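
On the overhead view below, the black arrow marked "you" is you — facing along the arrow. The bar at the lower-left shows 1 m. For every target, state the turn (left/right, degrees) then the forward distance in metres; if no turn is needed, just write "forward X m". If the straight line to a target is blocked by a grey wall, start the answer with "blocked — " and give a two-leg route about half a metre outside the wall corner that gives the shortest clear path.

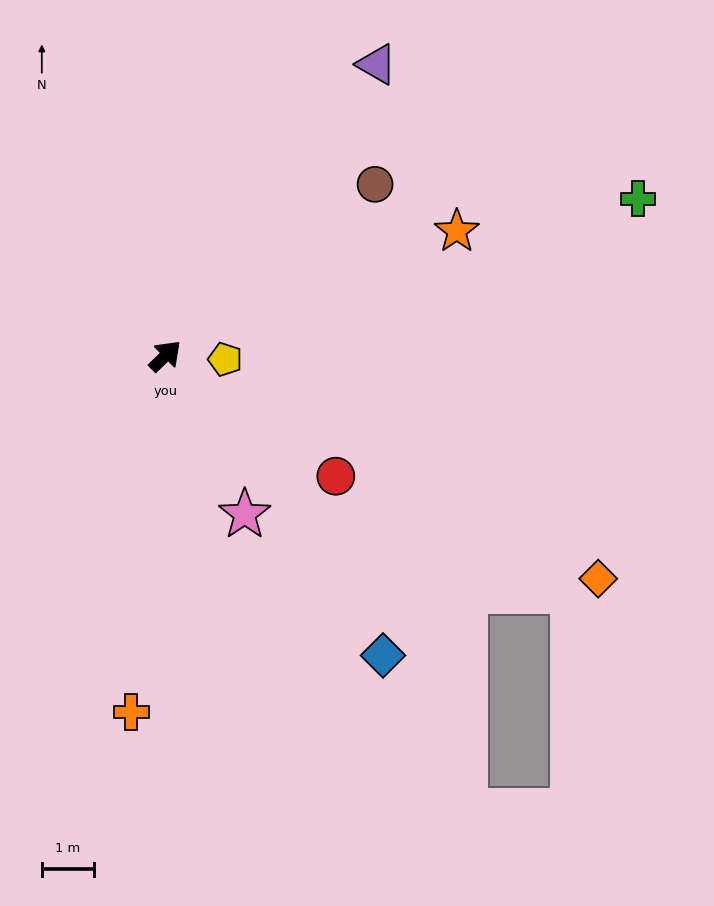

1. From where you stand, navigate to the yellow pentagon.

turn right 48°, forward 1.1 m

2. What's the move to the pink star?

turn right 108°, forward 3.4 m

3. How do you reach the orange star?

turn right 21°, forward 6.1 m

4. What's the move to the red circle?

turn right 80°, forward 4.0 m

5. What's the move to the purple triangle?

turn left 10°, forward 6.9 m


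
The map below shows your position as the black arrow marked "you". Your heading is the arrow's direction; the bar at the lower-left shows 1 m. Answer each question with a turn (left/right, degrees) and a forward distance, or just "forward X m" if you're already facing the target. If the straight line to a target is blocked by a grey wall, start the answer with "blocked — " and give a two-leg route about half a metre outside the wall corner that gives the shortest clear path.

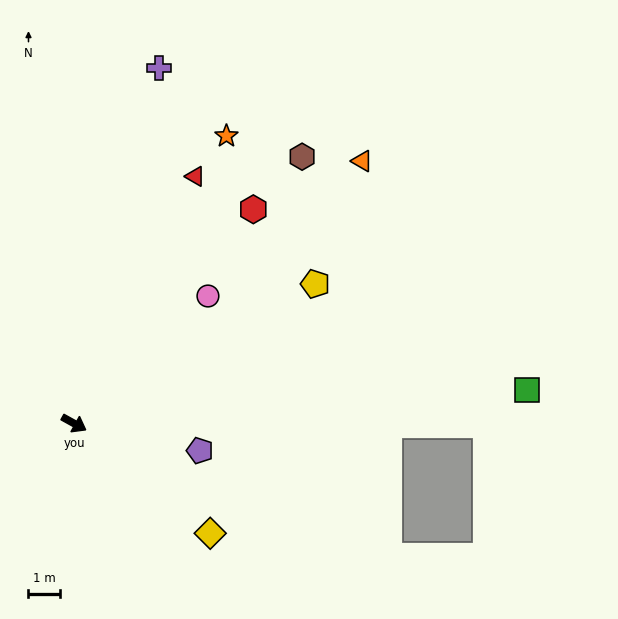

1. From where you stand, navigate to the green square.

turn left 33°, forward 14.3 m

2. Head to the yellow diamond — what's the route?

turn right 10°, forward 5.5 m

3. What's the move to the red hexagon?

turn left 79°, forward 8.8 m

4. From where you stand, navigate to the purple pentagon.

turn left 17°, forward 4.1 m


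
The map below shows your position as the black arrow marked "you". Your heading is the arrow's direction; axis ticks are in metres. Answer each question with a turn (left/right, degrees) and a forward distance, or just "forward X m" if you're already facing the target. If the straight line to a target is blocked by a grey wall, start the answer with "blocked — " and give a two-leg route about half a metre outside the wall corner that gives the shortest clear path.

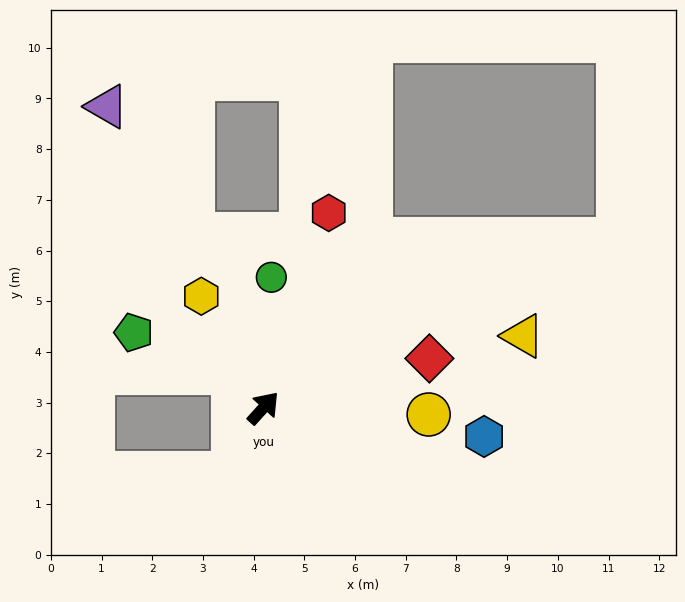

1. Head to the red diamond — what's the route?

turn right 31°, forward 3.4 m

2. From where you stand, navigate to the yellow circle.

turn right 50°, forward 3.3 m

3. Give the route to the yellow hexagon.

turn left 71°, forward 2.5 m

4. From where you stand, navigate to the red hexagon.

turn left 24°, forward 4.1 m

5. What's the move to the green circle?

turn left 39°, forward 2.6 m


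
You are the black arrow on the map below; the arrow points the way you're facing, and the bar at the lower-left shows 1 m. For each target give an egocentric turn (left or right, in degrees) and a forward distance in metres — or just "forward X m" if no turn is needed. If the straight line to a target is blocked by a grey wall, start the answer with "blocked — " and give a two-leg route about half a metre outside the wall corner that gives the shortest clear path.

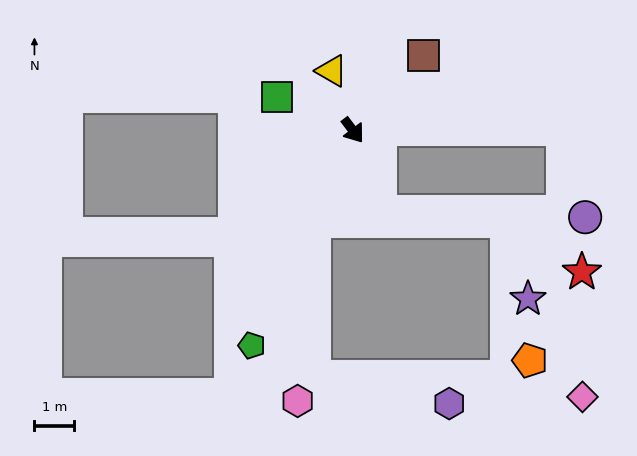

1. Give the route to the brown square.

turn left 100°, forward 2.6 m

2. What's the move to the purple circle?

blocked — turn right 18°, forward 2.1 m, then turn left 69°, forward 5.1 m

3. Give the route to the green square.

turn right 151°, forward 2.1 m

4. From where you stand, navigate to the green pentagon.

turn right 62°, forward 5.9 m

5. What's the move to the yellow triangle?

turn left 163°, forward 1.6 m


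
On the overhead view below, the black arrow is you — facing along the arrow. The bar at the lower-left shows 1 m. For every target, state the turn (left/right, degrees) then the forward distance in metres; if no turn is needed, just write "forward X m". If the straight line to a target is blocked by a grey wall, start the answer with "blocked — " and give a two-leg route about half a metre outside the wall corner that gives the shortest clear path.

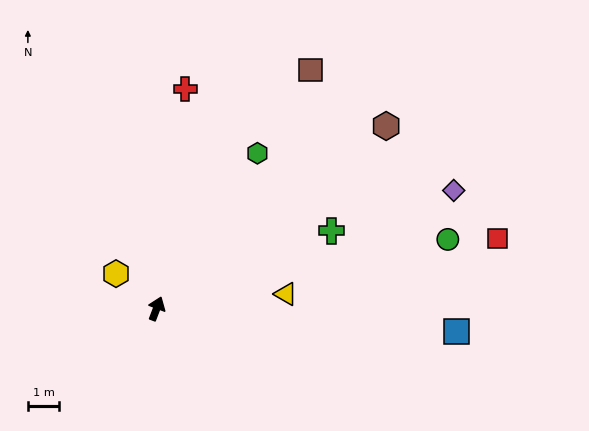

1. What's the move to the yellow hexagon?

turn left 70°, forward 1.7 m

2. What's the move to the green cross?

turn right 45°, forward 6.1 m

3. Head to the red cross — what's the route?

turn left 13°, forward 7.1 m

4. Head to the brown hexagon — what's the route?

turn right 31°, forward 9.4 m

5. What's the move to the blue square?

turn right 74°, forward 9.6 m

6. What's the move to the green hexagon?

turn right 12°, forward 5.9 m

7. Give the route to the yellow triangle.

turn right 63°, forward 4.1 m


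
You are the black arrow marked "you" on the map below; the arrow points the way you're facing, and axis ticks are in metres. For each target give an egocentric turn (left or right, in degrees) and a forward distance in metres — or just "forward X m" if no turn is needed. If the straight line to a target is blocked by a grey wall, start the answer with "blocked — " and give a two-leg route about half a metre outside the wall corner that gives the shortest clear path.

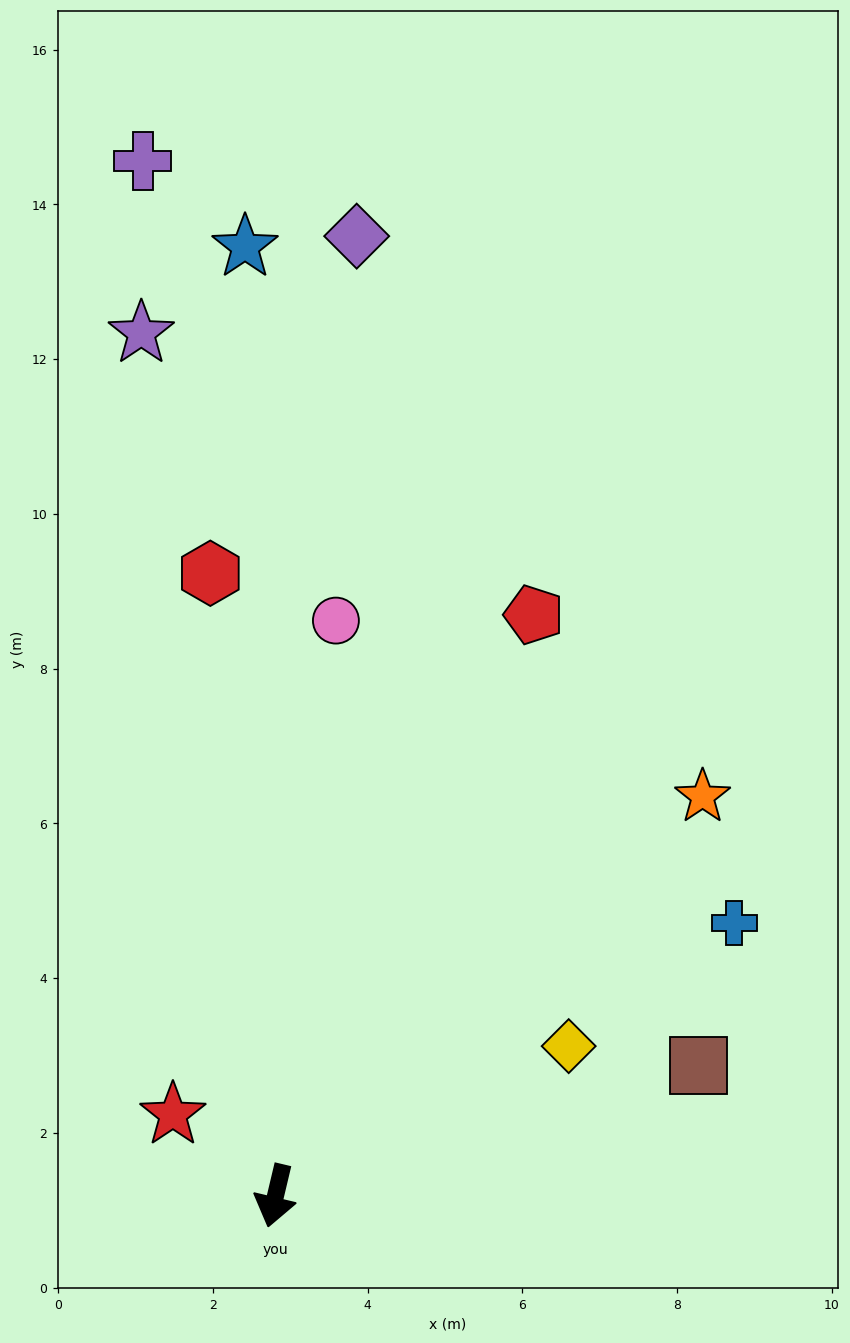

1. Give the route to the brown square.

turn left 120°, forward 5.7 m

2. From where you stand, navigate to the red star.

turn right 115°, forward 1.7 m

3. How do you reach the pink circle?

turn right 173°, forward 7.5 m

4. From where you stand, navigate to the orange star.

turn left 146°, forward 7.6 m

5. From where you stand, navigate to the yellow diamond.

turn left 130°, forward 4.3 m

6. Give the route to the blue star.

turn right 165°, forward 12.3 m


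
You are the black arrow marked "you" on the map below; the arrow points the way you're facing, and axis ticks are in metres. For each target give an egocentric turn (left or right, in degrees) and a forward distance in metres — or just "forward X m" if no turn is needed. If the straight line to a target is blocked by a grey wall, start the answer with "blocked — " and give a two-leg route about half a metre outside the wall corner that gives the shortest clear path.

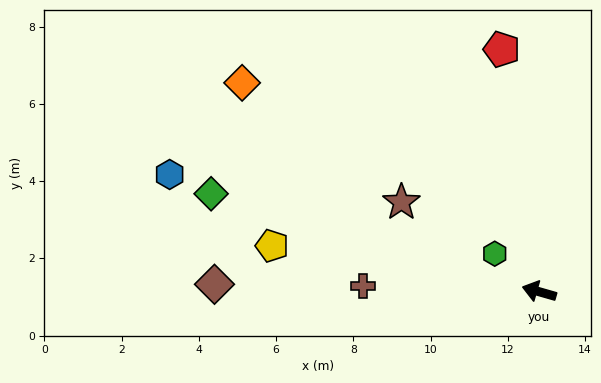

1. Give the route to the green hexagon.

turn right 25°, forward 1.5 m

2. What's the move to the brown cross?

turn left 14°, forward 4.6 m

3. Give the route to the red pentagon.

turn right 65°, forward 6.4 m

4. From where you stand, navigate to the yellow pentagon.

turn left 6°, forward 7.0 m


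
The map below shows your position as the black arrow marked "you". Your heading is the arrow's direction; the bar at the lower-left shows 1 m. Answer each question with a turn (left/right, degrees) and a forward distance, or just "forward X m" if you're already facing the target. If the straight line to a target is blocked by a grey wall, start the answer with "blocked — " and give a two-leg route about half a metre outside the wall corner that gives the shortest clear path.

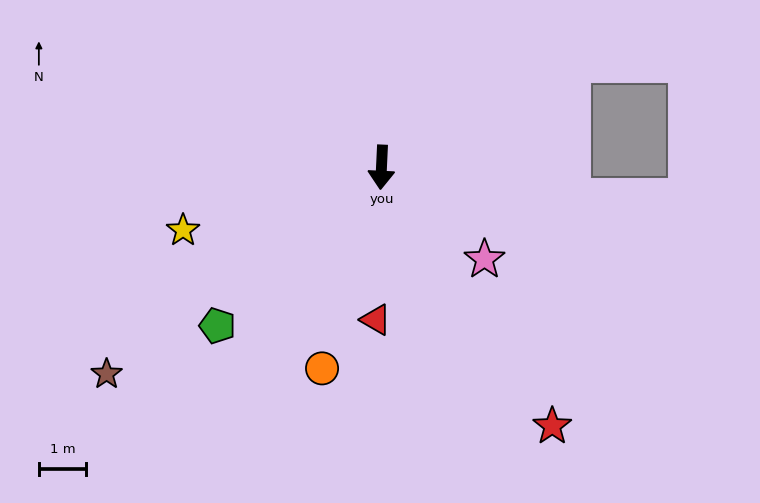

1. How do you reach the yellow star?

turn right 70°, forward 4.4 m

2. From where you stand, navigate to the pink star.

turn left 51°, forward 2.9 m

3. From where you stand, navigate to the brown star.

turn right 50°, forward 7.3 m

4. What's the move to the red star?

turn left 36°, forward 6.6 m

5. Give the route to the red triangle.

forward 3.2 m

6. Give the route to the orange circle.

turn right 14°, forward 4.5 m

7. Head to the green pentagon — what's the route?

turn right 43°, forward 4.8 m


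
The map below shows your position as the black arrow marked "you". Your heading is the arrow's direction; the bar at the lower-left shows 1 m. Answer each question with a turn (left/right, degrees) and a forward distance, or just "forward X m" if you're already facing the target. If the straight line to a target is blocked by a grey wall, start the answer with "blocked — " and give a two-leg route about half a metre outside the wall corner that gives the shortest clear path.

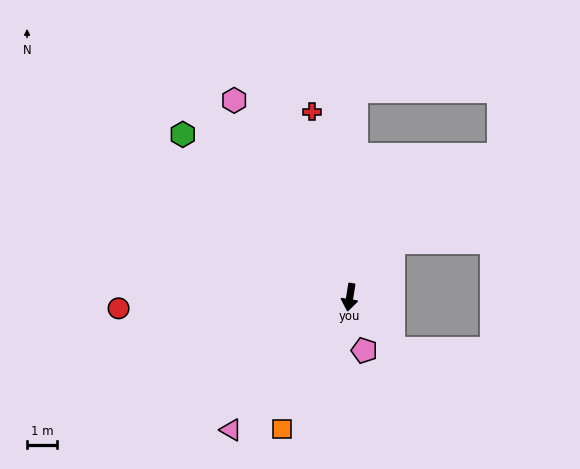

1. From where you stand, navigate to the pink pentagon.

turn left 24°, forward 1.9 m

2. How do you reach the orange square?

turn right 18°, forward 5.0 m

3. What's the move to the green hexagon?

turn right 125°, forward 7.9 m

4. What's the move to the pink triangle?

turn right 33°, forward 6.0 m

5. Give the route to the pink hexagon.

turn right 141°, forward 7.7 m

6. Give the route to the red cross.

turn right 160°, forward 6.4 m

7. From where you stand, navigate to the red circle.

turn right 78°, forward 7.8 m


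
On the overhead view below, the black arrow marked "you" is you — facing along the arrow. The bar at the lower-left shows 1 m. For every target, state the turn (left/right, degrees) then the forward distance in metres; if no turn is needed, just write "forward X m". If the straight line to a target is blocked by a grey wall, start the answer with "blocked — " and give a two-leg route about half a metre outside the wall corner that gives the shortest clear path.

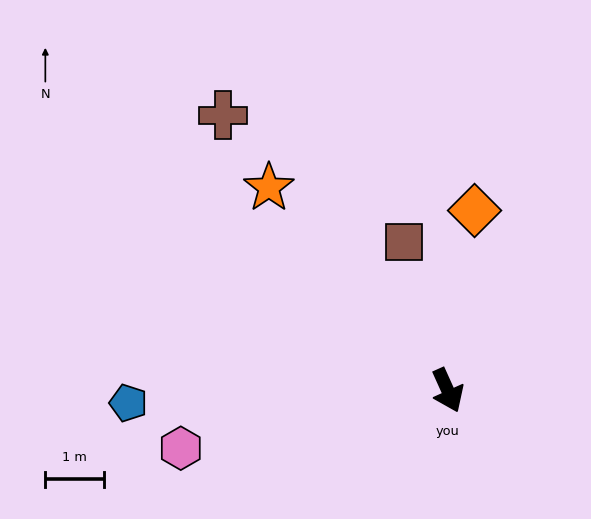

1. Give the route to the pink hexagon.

turn right 102°, forward 4.7 m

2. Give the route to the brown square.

turn left 172°, forward 2.6 m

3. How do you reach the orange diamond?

turn left 147°, forward 3.1 m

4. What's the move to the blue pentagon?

turn right 112°, forward 5.5 m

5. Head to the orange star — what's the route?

turn right 163°, forward 4.6 m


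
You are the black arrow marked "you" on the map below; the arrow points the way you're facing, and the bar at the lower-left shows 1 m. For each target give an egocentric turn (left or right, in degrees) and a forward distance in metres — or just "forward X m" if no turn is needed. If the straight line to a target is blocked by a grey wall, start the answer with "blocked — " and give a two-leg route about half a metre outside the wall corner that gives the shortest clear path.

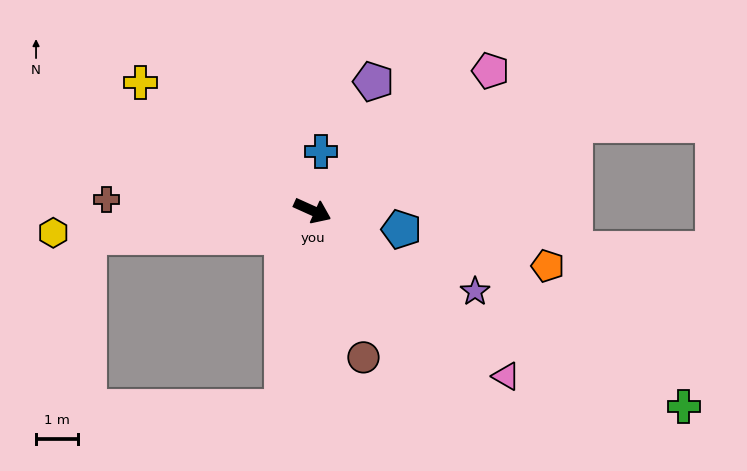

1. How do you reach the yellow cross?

turn left 168°, forward 5.1 m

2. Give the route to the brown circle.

turn right 47°, forward 3.7 m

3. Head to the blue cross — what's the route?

turn left 106°, forward 1.4 m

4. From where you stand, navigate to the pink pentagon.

turn left 62°, forward 5.4 m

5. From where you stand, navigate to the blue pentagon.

turn left 12°, forward 2.2 m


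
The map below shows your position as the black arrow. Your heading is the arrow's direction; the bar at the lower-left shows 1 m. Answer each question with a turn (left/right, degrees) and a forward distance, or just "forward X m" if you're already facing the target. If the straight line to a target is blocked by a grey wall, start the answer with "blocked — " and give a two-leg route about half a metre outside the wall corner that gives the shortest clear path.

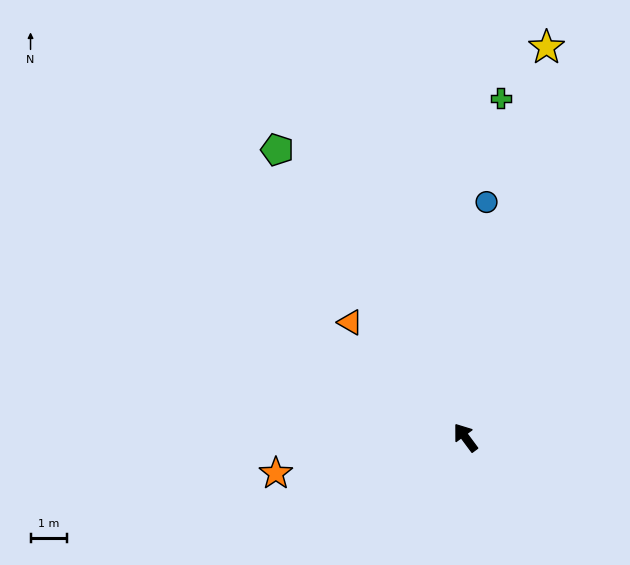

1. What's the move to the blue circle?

turn right 42°, forward 6.5 m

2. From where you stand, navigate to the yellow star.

turn right 48°, forward 11.0 m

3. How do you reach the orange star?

turn left 64°, forward 5.3 m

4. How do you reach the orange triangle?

turn left 8°, forward 4.5 m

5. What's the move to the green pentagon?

turn right 3°, forward 9.5 m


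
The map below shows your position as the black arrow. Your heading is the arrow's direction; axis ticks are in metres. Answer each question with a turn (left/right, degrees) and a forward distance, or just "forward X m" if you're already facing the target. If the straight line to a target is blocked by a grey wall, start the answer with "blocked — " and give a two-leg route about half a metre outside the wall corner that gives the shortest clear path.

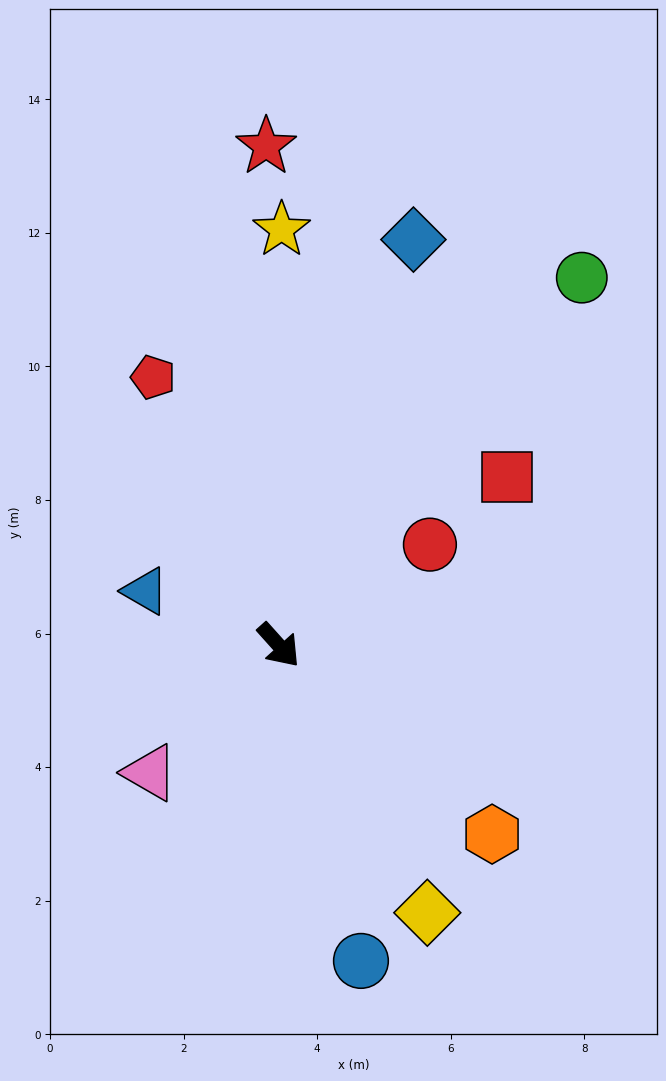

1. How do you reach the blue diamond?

turn left 120°, forward 6.4 m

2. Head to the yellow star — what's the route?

turn left 138°, forward 6.2 m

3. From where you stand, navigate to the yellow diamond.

turn right 13°, forward 4.6 m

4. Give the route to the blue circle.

turn right 27°, forward 4.9 m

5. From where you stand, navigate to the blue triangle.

turn right 154°, forward 2.2 m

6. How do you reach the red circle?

turn left 82°, forward 2.7 m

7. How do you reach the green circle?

turn left 99°, forward 7.1 m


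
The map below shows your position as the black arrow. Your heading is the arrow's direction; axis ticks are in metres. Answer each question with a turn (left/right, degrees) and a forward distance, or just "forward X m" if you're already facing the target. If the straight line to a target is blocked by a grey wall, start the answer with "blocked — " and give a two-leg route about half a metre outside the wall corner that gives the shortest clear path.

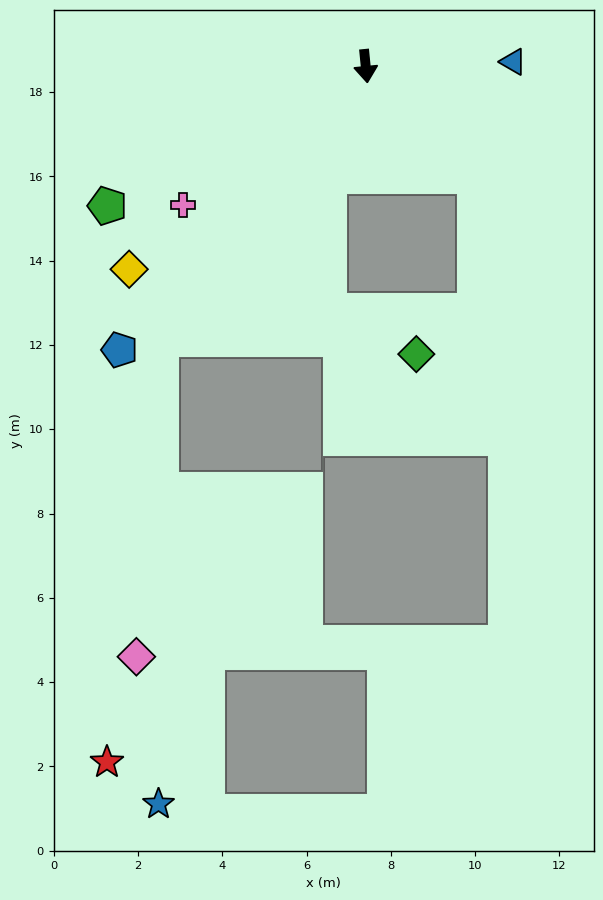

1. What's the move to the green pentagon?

turn right 67°, forward 7.0 m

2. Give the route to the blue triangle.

turn left 86°, forward 3.5 m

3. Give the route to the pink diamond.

blocked — turn right 43°, forward 8.1 m, then turn left 33°, forward 7.6 m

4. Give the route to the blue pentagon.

turn right 47°, forward 8.9 m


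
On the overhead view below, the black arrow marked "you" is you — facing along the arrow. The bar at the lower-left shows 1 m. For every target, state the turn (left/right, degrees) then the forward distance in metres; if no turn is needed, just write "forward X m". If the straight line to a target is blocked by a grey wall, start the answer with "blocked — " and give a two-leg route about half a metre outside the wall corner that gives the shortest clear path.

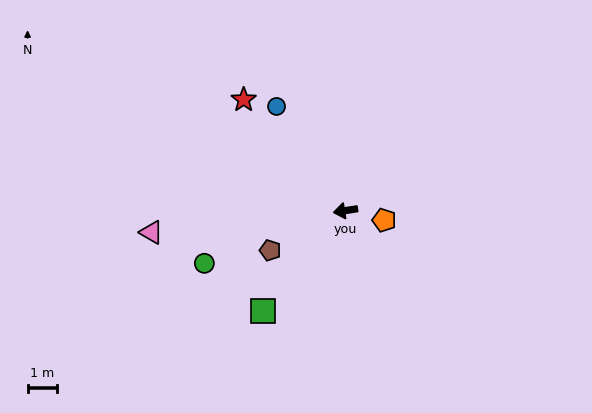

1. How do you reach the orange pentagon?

turn left 157°, forward 1.4 m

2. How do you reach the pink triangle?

turn right 2°, forward 6.7 m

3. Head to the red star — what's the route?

turn right 56°, forward 5.2 m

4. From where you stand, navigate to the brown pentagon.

turn left 19°, forward 2.9 m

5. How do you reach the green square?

turn left 42°, forward 4.5 m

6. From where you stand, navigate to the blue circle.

turn right 65°, forward 4.3 m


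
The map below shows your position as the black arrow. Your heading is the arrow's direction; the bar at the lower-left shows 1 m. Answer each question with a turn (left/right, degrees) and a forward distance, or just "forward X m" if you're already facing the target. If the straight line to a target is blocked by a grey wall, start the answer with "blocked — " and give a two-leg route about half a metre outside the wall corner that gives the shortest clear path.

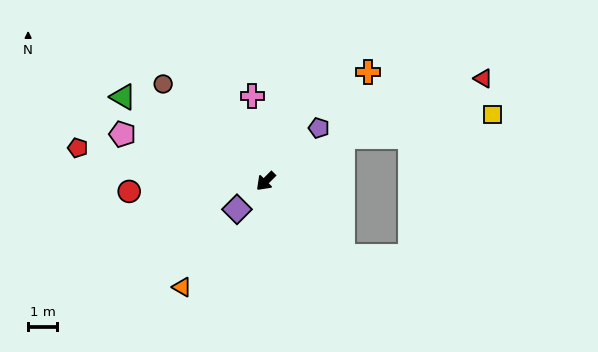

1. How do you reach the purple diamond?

forward 1.4 m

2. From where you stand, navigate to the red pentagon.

turn right 55°, forward 6.6 m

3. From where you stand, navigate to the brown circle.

turn right 89°, forward 4.9 m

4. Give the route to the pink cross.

turn right 126°, forward 3.0 m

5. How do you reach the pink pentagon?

turn right 63°, forward 5.2 m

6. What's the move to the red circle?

turn right 41°, forward 4.7 m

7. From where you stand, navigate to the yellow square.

blocked — turn left 165°, forward 3.1 m, then turn right 22°, forward 5.2 m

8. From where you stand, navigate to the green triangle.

turn right 76°, forward 5.7 m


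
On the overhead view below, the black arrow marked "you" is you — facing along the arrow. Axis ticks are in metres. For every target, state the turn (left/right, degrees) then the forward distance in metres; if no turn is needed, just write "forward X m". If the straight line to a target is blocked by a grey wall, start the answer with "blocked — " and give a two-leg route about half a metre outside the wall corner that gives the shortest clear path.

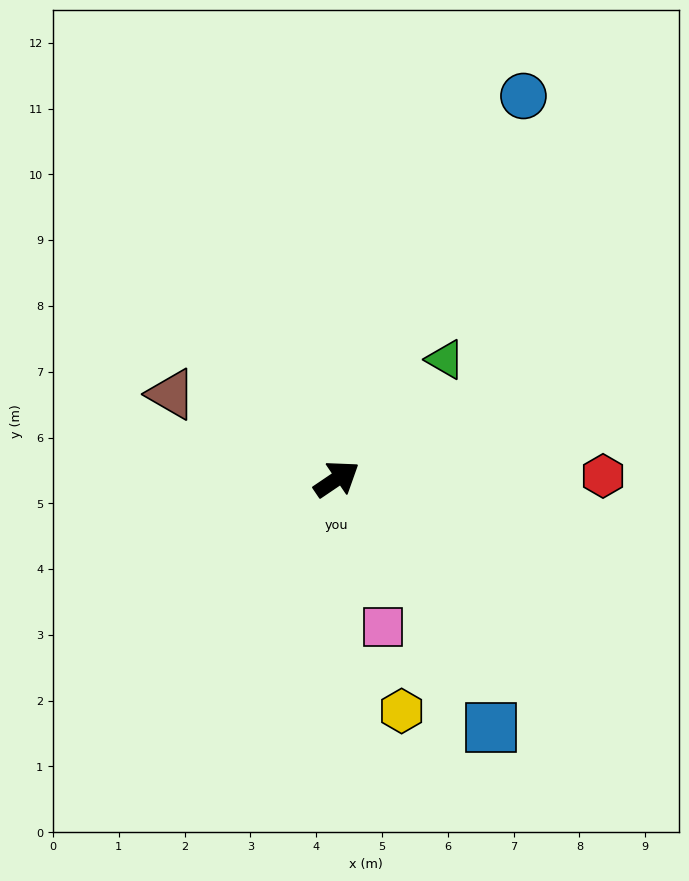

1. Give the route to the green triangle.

turn left 14°, forward 2.5 m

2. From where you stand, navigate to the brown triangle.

turn left 119°, forward 2.8 m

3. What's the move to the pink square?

turn right 107°, forward 2.4 m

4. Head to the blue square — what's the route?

turn right 92°, forward 4.4 m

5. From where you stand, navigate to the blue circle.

turn left 30°, forward 6.5 m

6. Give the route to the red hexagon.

turn right 33°, forward 4.0 m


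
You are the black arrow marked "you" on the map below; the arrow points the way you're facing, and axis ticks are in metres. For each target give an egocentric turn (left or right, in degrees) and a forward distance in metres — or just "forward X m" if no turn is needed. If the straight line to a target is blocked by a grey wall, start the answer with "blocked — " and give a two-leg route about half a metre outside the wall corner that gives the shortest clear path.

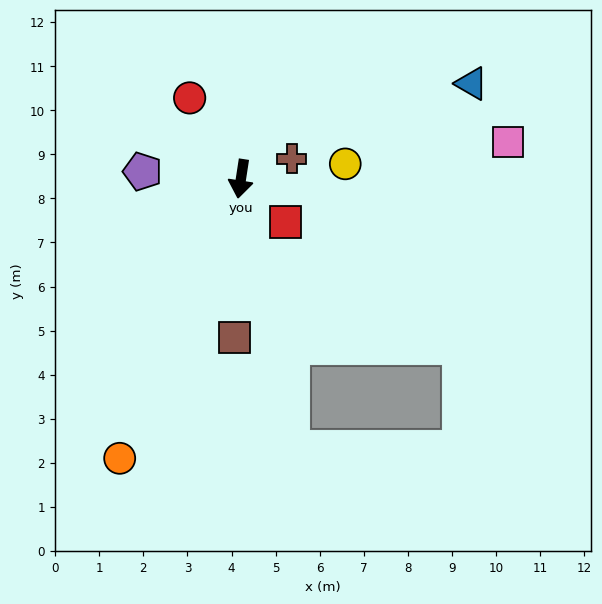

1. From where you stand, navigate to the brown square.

turn left 6°, forward 3.6 m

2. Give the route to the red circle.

turn right 139°, forward 2.2 m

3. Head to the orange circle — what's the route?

turn right 15°, forward 6.9 m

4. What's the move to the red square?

turn left 55°, forward 1.4 m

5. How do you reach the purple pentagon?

turn right 86°, forward 2.2 m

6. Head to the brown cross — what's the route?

turn left 121°, forward 1.2 m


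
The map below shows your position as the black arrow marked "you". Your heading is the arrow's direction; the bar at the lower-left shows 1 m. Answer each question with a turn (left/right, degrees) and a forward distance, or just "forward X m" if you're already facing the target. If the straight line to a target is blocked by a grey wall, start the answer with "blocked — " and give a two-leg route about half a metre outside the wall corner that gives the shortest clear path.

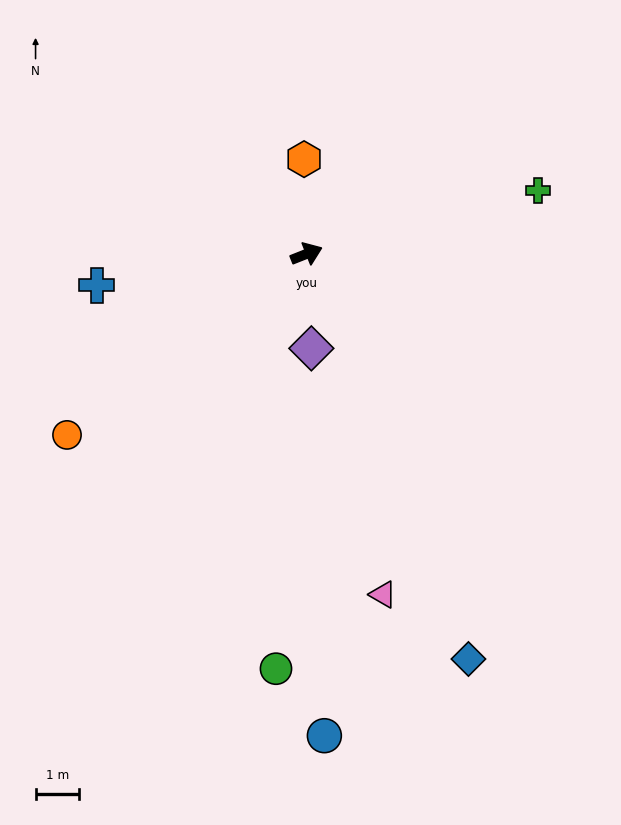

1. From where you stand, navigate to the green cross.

turn right 6°, forward 5.5 m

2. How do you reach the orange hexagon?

turn left 70°, forward 2.2 m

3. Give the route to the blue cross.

turn left 167°, forward 4.9 m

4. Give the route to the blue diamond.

turn right 90°, forward 10.1 m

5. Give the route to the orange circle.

turn right 165°, forward 6.9 m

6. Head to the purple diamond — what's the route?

turn right 109°, forward 2.2 m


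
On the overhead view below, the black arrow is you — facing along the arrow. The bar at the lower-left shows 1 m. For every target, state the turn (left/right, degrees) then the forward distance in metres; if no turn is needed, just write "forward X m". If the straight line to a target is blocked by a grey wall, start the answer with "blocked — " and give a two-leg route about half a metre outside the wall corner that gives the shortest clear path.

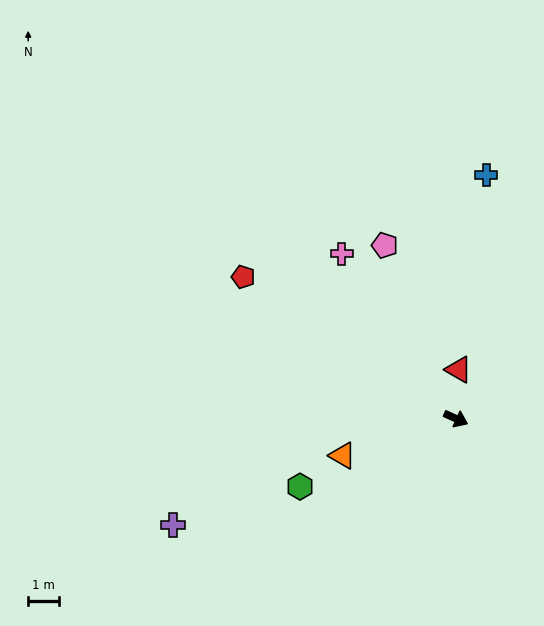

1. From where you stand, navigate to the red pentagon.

turn left 171°, forward 8.2 m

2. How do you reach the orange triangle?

turn right 138°, forward 3.8 m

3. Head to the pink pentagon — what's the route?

turn left 137°, forward 6.0 m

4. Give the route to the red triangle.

turn left 111°, forward 1.6 m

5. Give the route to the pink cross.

turn left 149°, forward 6.4 m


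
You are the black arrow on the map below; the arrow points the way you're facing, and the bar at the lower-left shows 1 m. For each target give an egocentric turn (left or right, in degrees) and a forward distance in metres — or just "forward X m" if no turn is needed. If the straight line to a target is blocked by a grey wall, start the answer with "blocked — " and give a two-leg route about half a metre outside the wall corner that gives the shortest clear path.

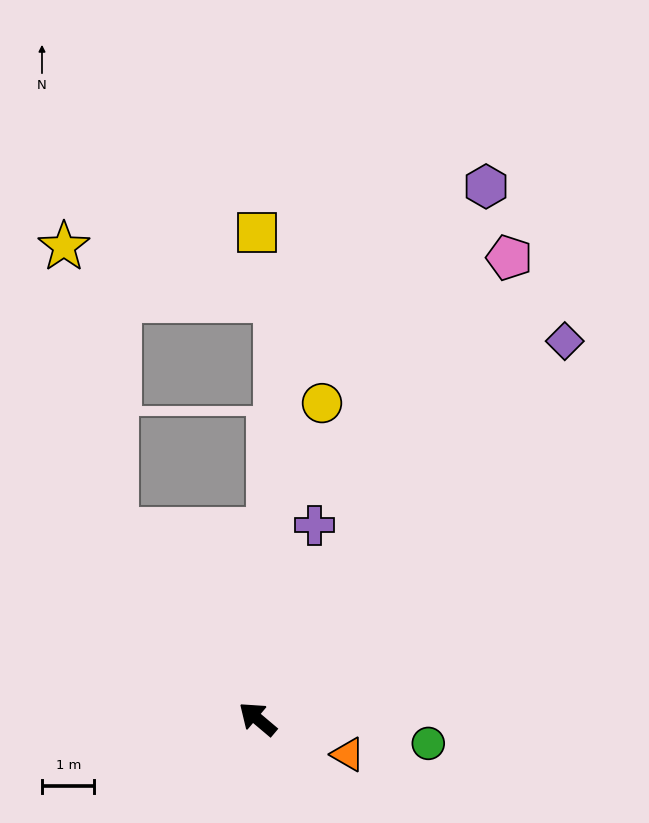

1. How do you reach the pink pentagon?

turn right 78°, forward 10.0 m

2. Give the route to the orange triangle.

turn right 161°, forward 1.8 m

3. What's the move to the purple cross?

turn right 66°, forward 3.8 m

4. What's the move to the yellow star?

blocked — turn right 13°, forward 4.5 m, then turn right 26°, forward 5.5 m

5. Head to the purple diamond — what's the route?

turn right 89°, forward 9.3 m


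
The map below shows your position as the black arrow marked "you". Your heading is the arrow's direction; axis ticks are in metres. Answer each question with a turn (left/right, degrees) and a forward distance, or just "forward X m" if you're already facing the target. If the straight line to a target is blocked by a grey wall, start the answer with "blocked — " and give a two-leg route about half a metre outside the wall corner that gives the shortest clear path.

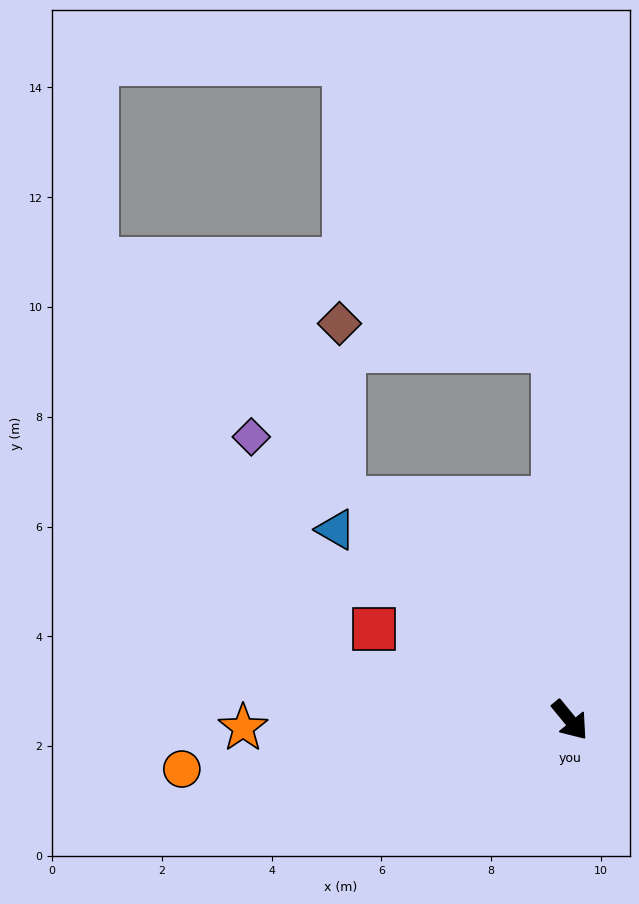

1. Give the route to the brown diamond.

blocked — turn left 143°, forward 6.8 m, then turn left 81°, forward 3.9 m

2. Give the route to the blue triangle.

turn right 169°, forward 5.5 m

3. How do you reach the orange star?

turn right 128°, forward 6.0 m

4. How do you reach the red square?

turn right 154°, forward 3.9 m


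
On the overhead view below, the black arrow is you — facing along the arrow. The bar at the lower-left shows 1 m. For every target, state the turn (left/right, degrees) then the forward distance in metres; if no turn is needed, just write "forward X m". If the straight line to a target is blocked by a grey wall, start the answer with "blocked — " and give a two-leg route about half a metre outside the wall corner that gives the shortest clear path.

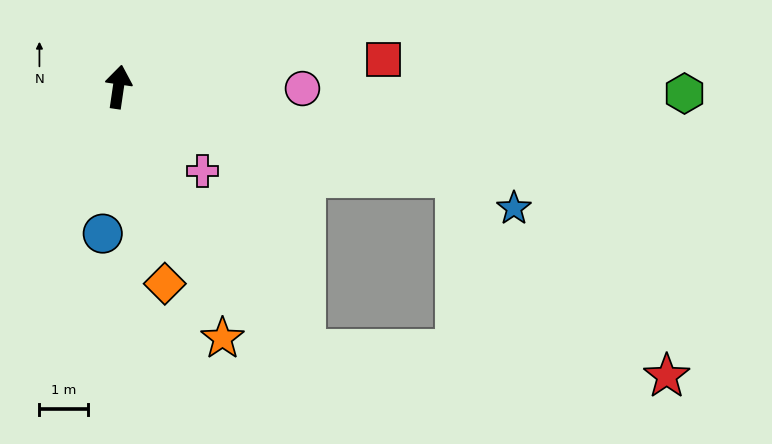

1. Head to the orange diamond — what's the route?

turn right 158°, forward 4.2 m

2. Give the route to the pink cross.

turn right 127°, forward 2.5 m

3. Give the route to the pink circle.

turn right 82°, forward 3.8 m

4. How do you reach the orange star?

turn right 149°, forward 5.6 m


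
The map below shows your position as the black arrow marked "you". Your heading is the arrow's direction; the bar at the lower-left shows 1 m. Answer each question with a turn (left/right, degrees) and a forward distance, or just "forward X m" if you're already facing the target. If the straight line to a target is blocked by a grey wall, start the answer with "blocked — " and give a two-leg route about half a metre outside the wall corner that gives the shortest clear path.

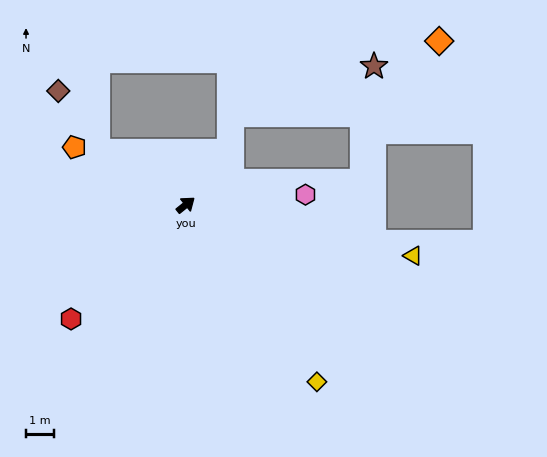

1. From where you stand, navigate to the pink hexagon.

turn right 34°, forward 4.2 m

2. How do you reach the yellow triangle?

turn right 51°, forward 8.2 m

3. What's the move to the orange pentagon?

turn left 114°, forward 4.4 m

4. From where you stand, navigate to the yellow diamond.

turn right 92°, forward 7.8 m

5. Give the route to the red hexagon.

turn right 174°, forward 5.7 m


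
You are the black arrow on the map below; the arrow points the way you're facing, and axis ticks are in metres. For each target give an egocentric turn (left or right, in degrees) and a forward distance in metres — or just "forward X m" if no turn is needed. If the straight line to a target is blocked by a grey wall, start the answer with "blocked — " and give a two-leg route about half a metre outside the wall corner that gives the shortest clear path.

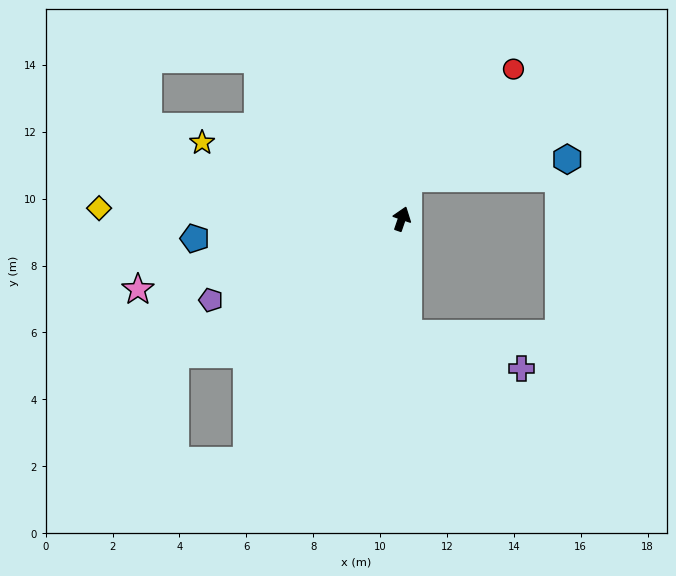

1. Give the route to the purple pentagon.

turn left 132°, forward 6.2 m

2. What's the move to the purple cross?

blocked — turn right 158°, forward 3.5 m, then turn left 70°, forward 3.6 m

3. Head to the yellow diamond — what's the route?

turn left 107°, forward 9.1 m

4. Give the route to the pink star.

turn left 124°, forward 8.2 m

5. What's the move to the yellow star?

turn left 88°, forward 6.4 m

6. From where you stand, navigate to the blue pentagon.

turn left 114°, forward 6.2 m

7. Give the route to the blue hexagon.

blocked — turn left 11°, forward 1.2 m, then turn right 75°, forward 4.8 m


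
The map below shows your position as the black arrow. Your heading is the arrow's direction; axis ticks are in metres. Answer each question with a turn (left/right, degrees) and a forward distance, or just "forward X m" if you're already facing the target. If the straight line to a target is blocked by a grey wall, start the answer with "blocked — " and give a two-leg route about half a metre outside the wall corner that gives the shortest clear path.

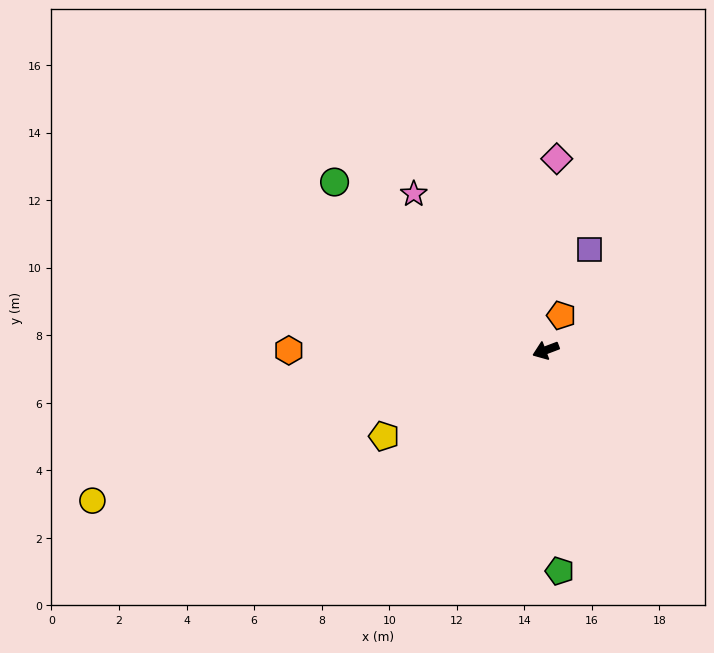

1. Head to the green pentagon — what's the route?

turn left 73°, forward 6.5 m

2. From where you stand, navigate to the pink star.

turn right 71°, forward 6.1 m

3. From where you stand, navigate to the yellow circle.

turn right 2°, forward 14.1 m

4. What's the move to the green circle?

turn right 59°, forward 8.0 m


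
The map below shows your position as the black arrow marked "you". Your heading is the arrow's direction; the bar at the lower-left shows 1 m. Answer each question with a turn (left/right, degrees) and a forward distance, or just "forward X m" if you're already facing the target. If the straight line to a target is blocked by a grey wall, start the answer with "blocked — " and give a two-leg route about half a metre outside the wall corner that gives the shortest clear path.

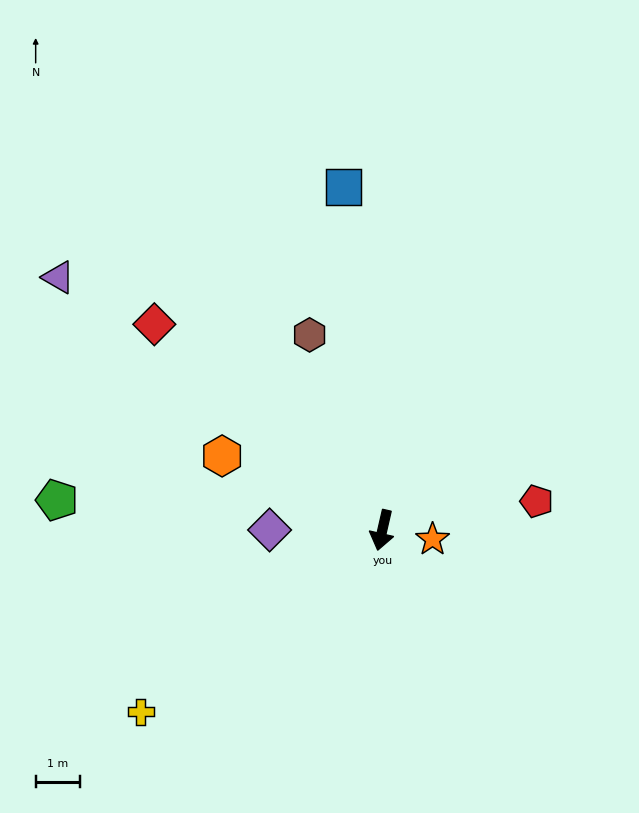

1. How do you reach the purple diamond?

turn right 77°, forward 2.5 m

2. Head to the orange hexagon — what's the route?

turn right 102°, forward 3.9 m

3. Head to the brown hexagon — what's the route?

turn right 147°, forward 4.7 m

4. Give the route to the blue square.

turn right 161°, forward 7.7 m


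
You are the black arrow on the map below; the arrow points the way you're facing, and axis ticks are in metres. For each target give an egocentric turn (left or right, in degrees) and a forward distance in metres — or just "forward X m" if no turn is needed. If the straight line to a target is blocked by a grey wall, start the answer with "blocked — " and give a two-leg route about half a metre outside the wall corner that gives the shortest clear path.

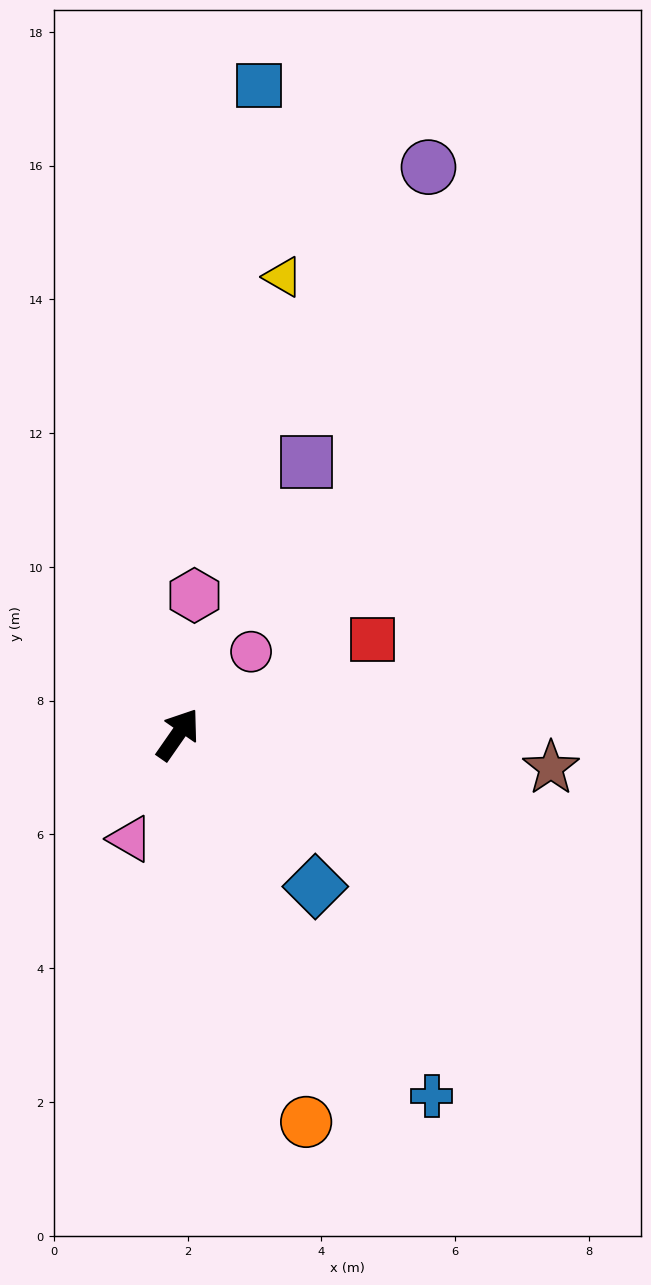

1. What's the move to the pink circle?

turn right 7°, forward 1.7 m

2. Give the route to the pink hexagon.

turn left 28°, forward 2.1 m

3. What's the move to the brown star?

turn right 60°, forward 5.6 m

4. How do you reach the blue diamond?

turn right 103°, forward 3.1 m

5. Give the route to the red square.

turn right 29°, forward 3.2 m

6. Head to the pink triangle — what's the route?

turn right 170°, forward 1.7 m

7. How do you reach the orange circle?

turn right 127°, forward 6.1 m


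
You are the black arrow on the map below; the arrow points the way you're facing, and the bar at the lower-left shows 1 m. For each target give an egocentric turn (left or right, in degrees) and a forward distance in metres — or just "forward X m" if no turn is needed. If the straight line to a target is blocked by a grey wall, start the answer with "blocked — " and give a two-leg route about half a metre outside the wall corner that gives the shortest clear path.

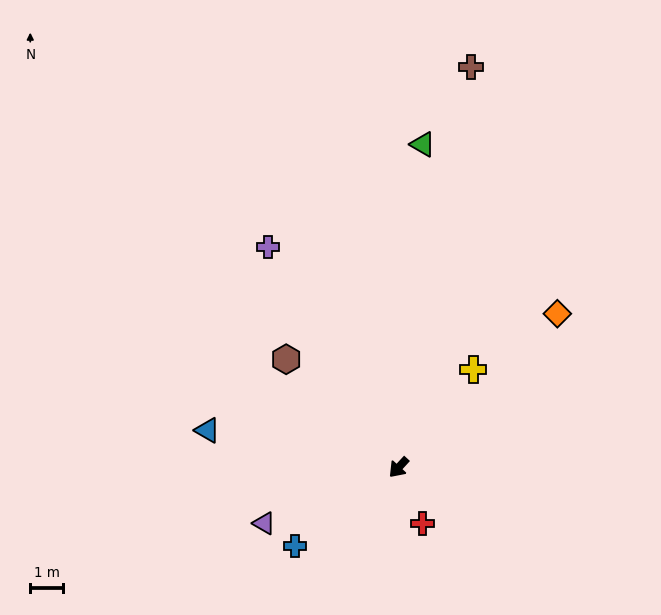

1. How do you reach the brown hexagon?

turn right 91°, forward 4.8 m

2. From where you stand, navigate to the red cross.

turn left 66°, forward 1.9 m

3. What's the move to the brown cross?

turn right 148°, forward 12.5 m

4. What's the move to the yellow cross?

turn right 175°, forward 3.8 m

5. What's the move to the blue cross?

turn right 10°, forward 4.0 m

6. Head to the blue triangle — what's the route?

turn right 58°, forward 6.0 m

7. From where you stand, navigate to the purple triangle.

turn right 25°, forward 4.5 m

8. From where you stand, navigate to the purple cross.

turn right 107°, forward 7.9 m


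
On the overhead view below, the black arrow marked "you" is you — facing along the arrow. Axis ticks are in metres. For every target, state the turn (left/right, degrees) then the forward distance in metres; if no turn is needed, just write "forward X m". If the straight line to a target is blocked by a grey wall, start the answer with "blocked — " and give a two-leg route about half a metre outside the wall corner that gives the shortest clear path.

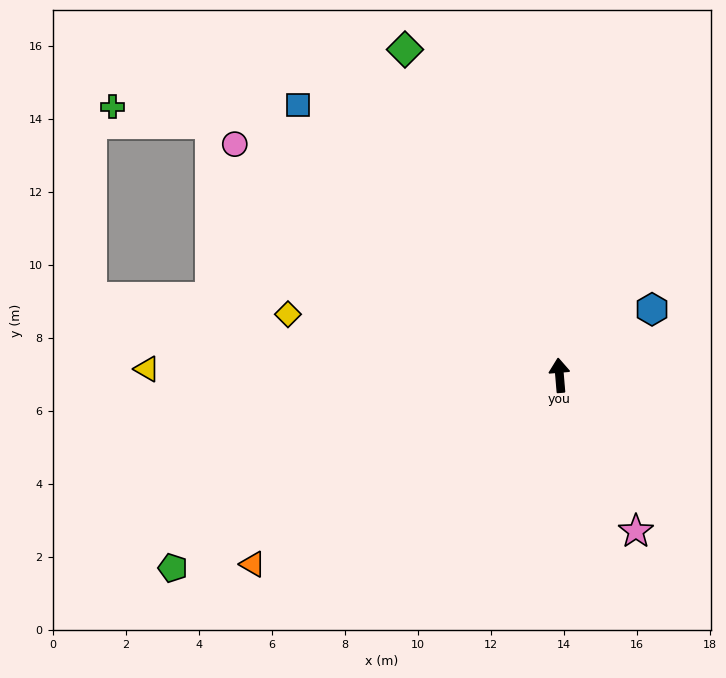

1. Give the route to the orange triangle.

turn left 117°, forward 9.9 m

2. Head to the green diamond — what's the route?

turn left 21°, forward 9.9 m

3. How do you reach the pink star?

turn right 159°, forward 4.8 m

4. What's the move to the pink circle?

turn left 50°, forward 10.9 m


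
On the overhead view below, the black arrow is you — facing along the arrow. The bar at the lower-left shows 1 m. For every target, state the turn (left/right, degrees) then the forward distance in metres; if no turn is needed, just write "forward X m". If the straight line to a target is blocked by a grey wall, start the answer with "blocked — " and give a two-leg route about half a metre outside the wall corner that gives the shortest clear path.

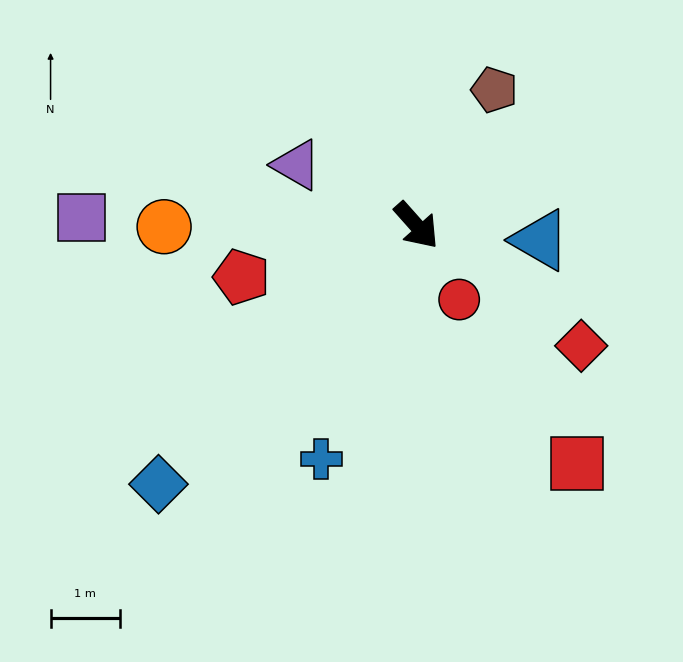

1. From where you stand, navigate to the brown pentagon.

turn left 108°, forward 2.3 m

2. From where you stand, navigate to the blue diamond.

turn right 87°, forward 5.3 m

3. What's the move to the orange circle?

turn right 131°, forward 3.7 m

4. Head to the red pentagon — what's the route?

turn right 115°, forward 2.6 m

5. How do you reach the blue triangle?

turn left 42°, forward 1.8 m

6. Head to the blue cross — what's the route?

turn right 64°, forward 3.7 m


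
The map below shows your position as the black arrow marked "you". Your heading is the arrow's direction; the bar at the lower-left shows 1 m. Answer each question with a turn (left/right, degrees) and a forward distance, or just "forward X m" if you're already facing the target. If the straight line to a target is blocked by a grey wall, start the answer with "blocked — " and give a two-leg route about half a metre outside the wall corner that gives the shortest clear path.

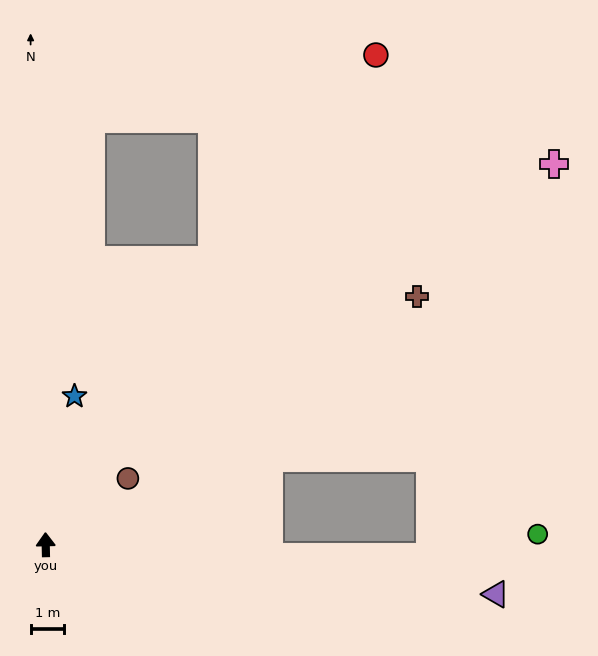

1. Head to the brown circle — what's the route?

turn right 52°, forward 3.2 m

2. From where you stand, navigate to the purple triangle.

turn right 98°, forward 13.5 m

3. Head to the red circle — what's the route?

turn right 35°, forward 17.7 m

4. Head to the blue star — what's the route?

turn right 12°, forward 4.5 m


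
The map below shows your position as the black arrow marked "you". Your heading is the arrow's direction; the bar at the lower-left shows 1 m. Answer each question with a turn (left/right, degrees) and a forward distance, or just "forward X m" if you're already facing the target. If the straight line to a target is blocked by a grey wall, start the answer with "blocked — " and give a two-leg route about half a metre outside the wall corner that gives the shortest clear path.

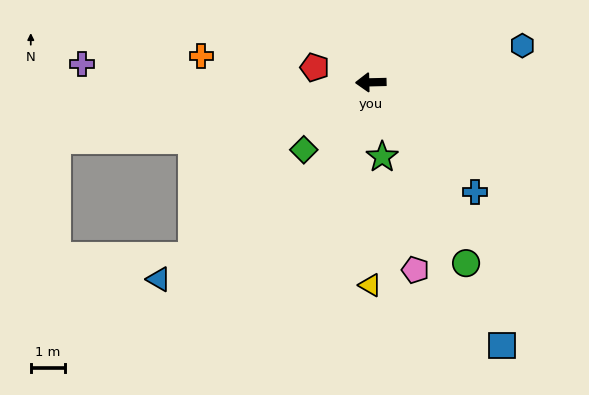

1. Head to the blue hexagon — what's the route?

turn right 168°, forward 4.6 m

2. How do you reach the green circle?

turn left 116°, forward 6.0 m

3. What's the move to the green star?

turn left 97°, forward 2.2 m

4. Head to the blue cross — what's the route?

turn left 132°, forward 4.5 m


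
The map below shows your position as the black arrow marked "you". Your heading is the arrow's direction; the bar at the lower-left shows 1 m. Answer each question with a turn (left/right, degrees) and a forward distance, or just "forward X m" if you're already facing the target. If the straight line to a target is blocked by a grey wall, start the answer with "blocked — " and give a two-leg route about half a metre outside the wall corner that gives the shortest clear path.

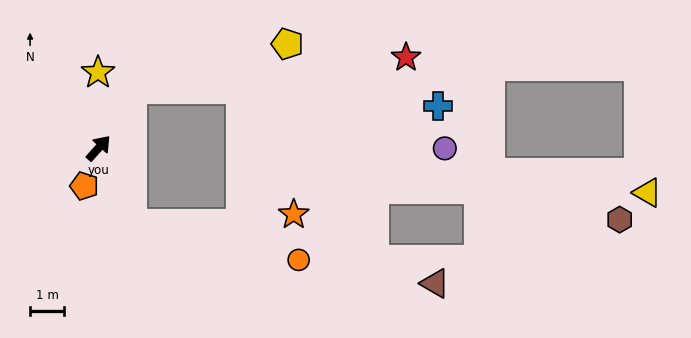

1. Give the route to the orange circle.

blocked — turn right 114°, forward 2.4 m, then turn left 54°, forward 5.0 m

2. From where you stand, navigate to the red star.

blocked — turn left 12°, forward 2.0 m, then turn right 53°, forward 8.0 m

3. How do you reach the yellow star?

turn left 42°, forward 2.2 m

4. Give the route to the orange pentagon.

turn right 159°, forward 1.2 m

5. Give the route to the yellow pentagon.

blocked — turn left 12°, forward 2.0 m, then turn right 44°, forward 4.7 m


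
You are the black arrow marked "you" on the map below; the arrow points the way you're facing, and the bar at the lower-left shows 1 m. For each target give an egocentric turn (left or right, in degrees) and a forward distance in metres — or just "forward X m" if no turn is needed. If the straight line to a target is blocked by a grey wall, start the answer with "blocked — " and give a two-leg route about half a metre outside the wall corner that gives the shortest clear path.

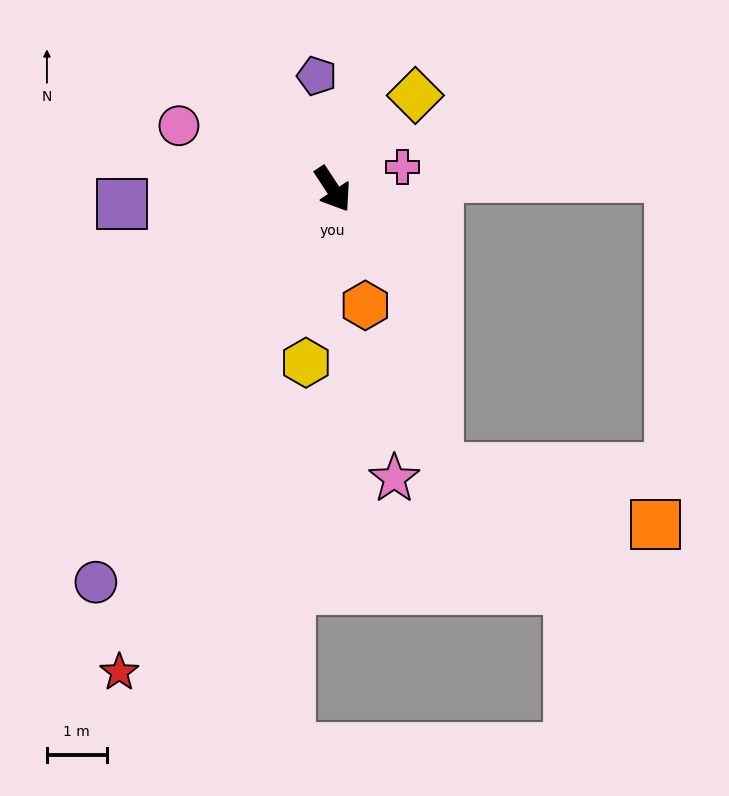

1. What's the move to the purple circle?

turn right 64°, forward 7.7 m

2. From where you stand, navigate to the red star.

turn right 57°, forward 8.8 m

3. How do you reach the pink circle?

turn right 146°, forward 2.8 m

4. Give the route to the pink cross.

turn left 74°, forward 1.2 m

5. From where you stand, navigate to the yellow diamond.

turn left 105°, forward 2.1 m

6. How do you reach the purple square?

turn right 119°, forward 3.5 m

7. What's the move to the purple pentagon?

turn left 155°, forward 1.9 m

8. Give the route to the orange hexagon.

turn right 18°, forward 2.0 m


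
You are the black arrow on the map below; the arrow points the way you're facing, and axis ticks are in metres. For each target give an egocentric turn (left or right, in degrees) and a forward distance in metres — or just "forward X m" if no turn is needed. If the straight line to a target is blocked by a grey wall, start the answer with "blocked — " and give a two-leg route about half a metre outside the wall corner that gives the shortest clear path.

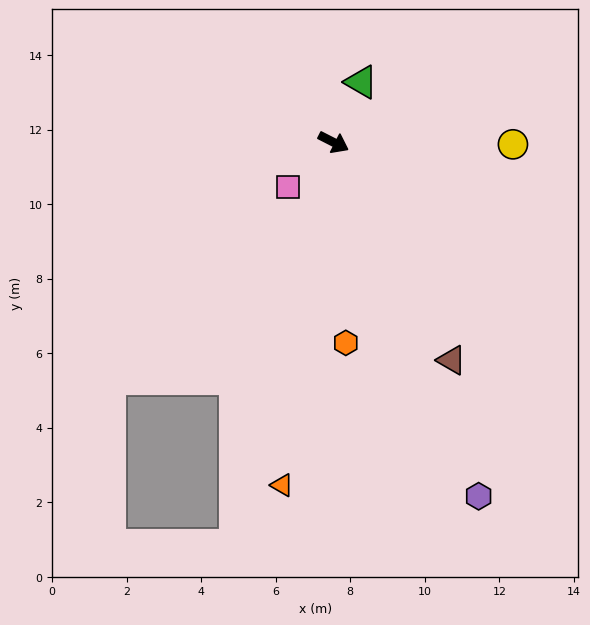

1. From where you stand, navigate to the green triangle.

turn left 92°, forward 1.8 m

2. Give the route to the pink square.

turn right 109°, forward 1.7 m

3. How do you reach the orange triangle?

turn right 72°, forward 9.3 m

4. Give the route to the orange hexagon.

turn right 60°, forward 5.4 m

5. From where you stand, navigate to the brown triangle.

turn right 35°, forward 6.6 m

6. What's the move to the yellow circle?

turn left 26°, forward 4.8 m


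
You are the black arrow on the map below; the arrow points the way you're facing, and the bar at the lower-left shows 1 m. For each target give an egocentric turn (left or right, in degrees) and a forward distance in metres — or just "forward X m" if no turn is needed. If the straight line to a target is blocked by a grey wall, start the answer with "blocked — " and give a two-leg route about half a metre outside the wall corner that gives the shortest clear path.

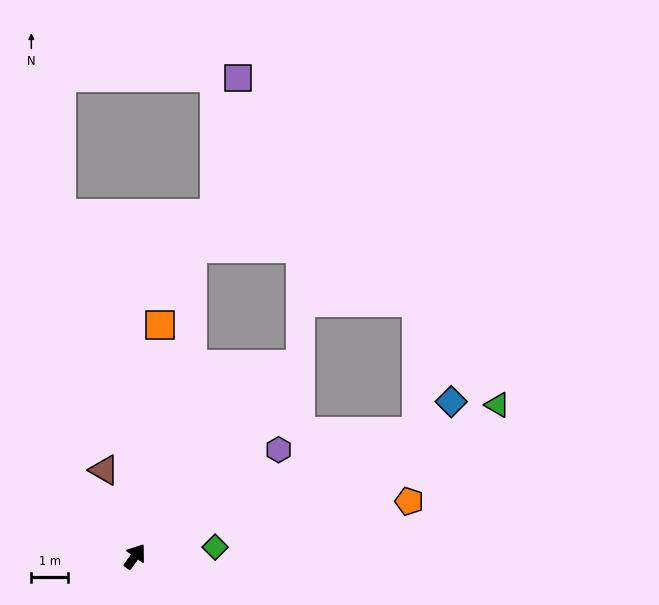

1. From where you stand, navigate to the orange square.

turn left 30°, forward 6.3 m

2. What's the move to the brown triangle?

turn left 55°, forward 2.5 m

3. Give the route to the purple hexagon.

turn right 18°, forward 4.9 m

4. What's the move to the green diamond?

turn right 48°, forward 2.2 m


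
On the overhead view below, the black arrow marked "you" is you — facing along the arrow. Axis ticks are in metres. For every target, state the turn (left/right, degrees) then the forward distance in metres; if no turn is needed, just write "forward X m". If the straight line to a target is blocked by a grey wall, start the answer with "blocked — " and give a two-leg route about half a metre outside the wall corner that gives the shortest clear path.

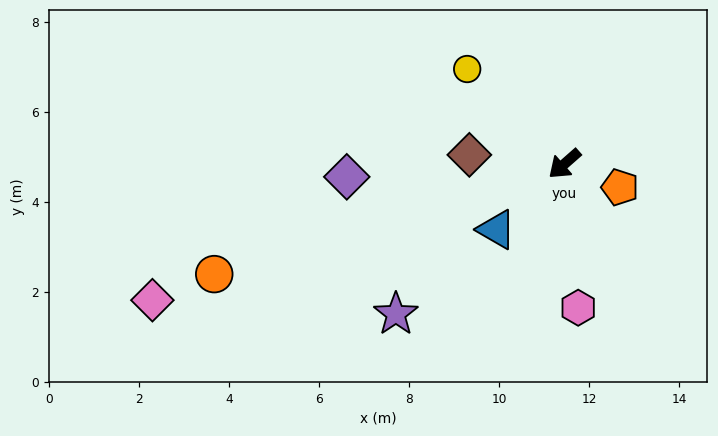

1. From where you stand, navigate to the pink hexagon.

turn left 54°, forward 3.2 m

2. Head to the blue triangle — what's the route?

turn left 3°, forward 2.1 m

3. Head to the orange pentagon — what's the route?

turn left 116°, forward 1.3 m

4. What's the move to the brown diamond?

turn right 47°, forward 2.1 m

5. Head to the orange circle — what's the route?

turn right 24°, forward 8.2 m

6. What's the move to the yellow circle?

turn right 86°, forward 3.0 m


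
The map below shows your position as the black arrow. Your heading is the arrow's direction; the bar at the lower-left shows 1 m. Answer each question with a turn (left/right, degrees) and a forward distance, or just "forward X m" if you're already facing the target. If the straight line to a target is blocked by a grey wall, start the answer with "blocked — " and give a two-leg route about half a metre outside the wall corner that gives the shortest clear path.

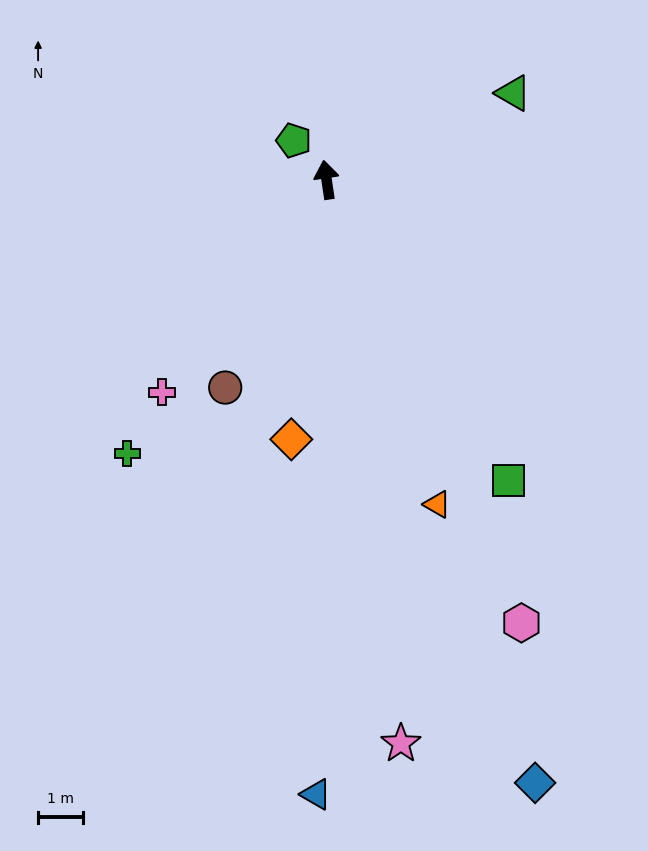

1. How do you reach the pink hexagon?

turn right 165°, forward 10.8 m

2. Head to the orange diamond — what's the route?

turn left 164°, forward 5.8 m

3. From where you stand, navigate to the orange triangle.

turn right 170°, forward 7.6 m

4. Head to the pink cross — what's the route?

turn left 134°, forward 6.0 m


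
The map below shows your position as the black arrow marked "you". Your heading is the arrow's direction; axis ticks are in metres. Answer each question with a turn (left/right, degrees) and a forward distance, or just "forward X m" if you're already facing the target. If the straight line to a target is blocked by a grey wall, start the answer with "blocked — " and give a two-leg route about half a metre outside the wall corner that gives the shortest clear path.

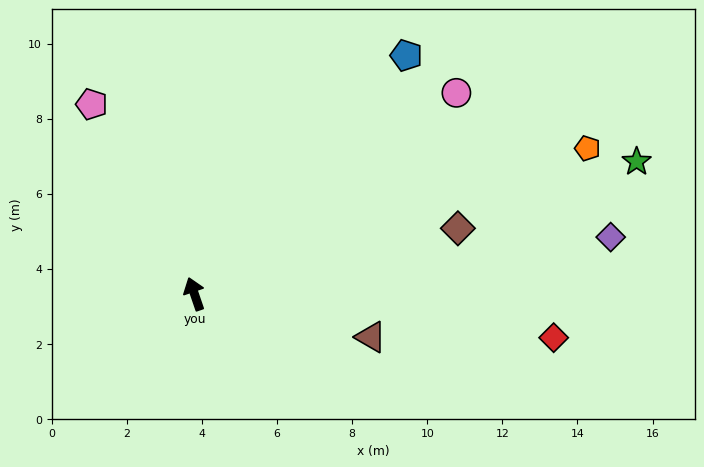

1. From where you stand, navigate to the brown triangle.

turn right 123°, forward 4.8 m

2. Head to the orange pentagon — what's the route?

turn right 89°, forward 11.2 m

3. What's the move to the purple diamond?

turn right 101°, forward 11.2 m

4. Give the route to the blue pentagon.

turn right 61°, forward 8.5 m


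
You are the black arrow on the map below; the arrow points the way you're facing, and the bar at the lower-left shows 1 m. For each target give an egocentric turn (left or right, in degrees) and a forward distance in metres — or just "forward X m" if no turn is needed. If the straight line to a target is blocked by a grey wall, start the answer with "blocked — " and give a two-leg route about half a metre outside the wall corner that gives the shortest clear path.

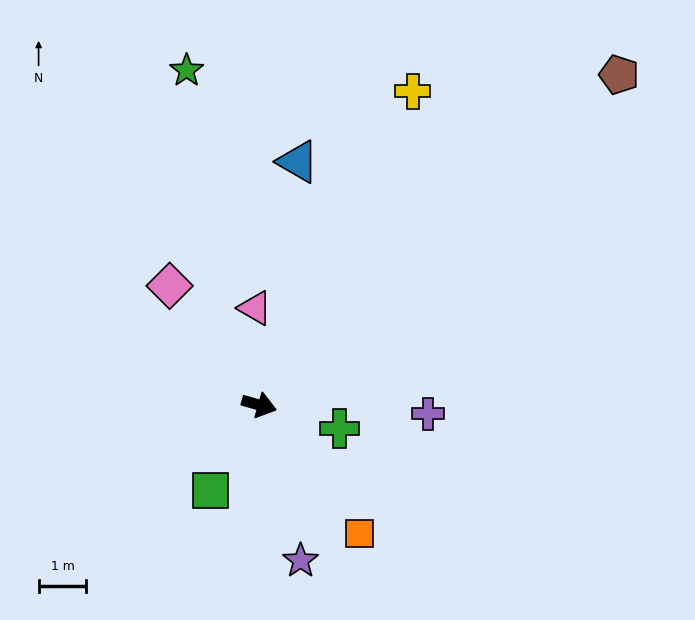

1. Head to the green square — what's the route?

turn right 104°, forward 2.1 m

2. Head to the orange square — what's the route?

turn right 36°, forward 3.4 m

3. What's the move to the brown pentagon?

turn left 58°, forward 10.2 m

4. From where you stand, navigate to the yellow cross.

turn left 80°, forward 7.3 m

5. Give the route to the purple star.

turn right 59°, forward 3.4 m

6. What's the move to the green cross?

forward 1.8 m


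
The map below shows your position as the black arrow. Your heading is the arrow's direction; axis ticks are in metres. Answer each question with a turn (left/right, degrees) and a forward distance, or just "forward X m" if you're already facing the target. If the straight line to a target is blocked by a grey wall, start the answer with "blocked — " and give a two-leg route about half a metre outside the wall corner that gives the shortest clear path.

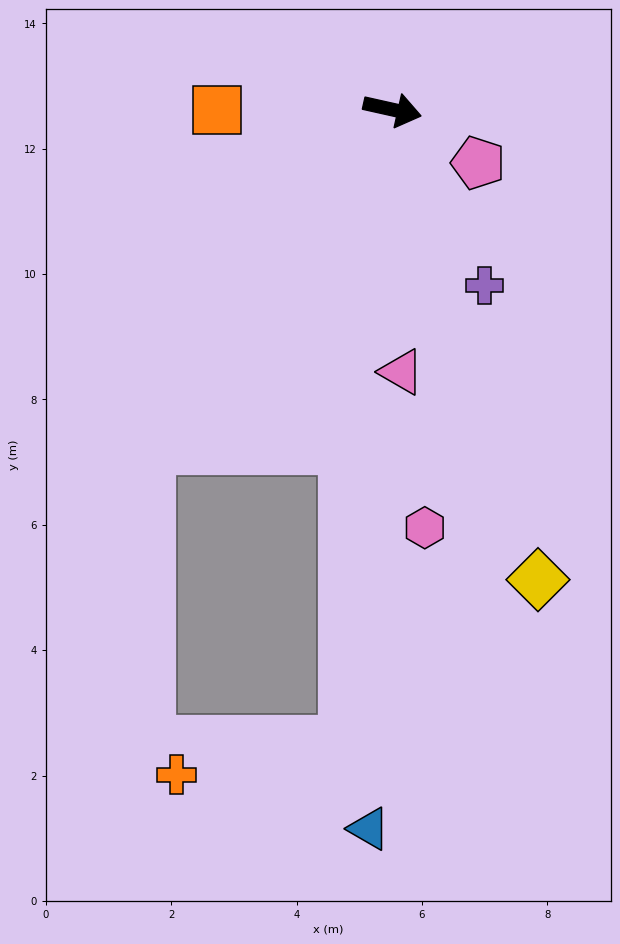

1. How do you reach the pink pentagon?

turn right 19°, forward 1.6 m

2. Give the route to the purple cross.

turn right 50°, forward 3.2 m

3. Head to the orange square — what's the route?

turn right 167°, forward 2.8 m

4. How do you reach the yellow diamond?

turn right 60°, forward 7.9 m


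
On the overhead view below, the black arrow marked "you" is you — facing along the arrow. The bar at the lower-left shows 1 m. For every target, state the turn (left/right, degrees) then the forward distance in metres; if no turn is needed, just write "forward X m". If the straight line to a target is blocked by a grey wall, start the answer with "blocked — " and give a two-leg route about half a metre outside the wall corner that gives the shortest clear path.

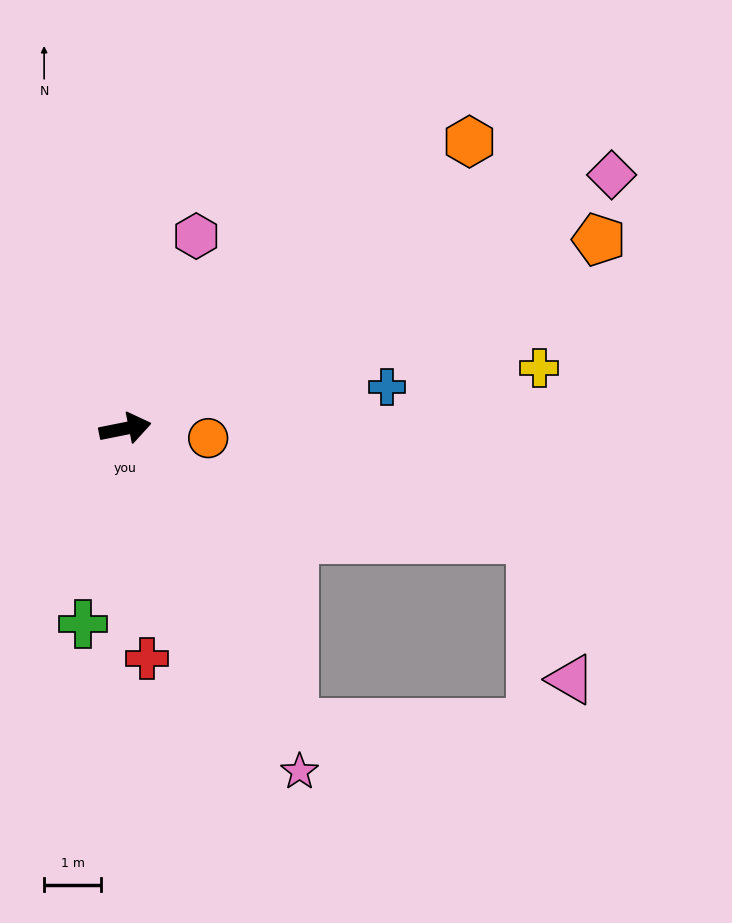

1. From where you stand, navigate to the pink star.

turn right 74°, forward 6.8 m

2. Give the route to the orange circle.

turn right 18°, forward 1.5 m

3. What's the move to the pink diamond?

turn left 16°, forward 9.6 m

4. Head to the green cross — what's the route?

turn right 114°, forward 3.5 m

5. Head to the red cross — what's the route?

turn right 96°, forward 4.1 m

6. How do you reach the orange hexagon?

turn left 28°, forward 7.9 m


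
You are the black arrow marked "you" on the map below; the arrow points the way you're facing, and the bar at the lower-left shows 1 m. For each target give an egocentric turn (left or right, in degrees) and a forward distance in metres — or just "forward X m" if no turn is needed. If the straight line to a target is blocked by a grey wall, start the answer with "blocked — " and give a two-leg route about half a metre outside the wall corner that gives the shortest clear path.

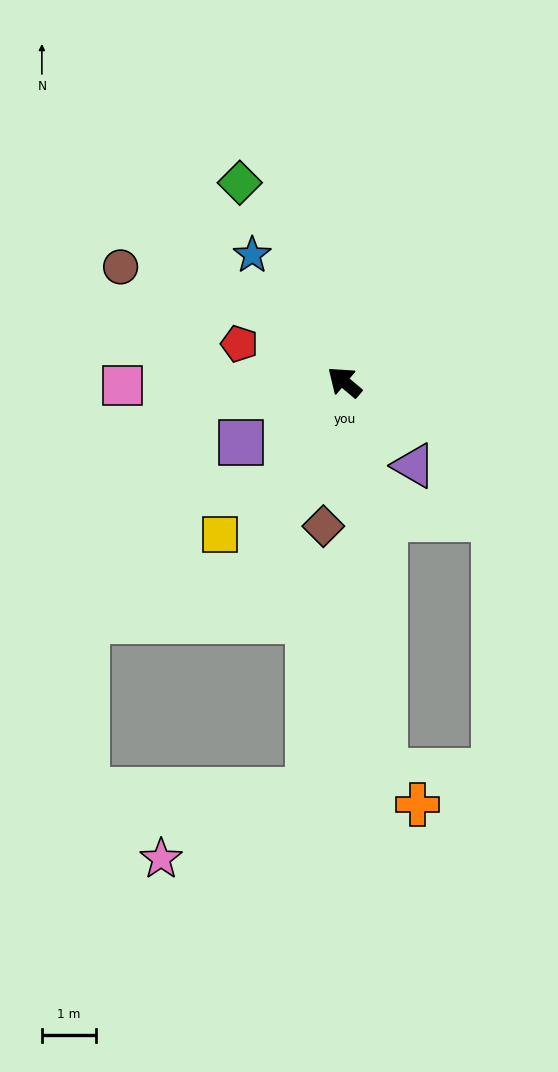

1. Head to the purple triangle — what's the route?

turn left 170°, forward 2.0 m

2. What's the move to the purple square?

turn left 70°, forward 2.2 m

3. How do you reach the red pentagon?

turn left 20°, forward 2.1 m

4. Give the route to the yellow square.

turn left 91°, forward 3.7 m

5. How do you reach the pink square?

turn left 41°, forward 4.1 m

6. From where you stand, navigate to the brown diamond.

turn left 122°, forward 2.7 m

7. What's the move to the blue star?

turn right 14°, forward 2.9 m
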